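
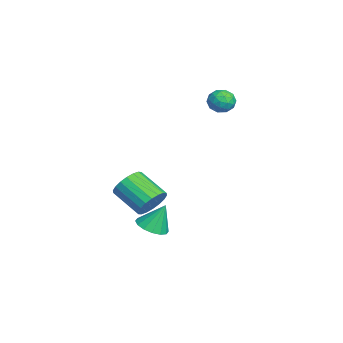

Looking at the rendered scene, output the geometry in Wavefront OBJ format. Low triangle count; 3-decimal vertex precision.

v -3.018 3.67 2.59
v -2.43 3.808 3.221
v -3.49 2.532 3.279
v -2.902 2.67 3.91
v -3.571 3.221 3.809
v -3.28 3.924 3.383
v -2.64 2.416 3.117
v -2.349 3.119 2.691
v -2.197 3.033 3.546
v -2.772 3.53 3.974
v -3.148 2.81 2.526
v -3.723 3.307 2.954
v -2.682 3.839 2.845
v -3.238 2.501 3.655
v -3.631 2.825 3.596
v -3.285 2.906 3.966
v -3.182 3.908 2.941
v -2.836 3.988 3.311
v -3.507 3.643 3.657
v -3.084 2.352 3.189
v -2.738 2.432 3.559
v -2.635 3.434 2.534
v -2.289 3.515 2.904
v -2.413 2.697 2.843
v -2.2 3.464 3.407
v -2.477 2.795 3.812
v -2.324 2.646 3.346
v -2.152 3.059 3.095
v -2.538 3.757 3.658
v -2.816 3.088 4.063
v -3.209 3.411 4.004
v -3.037 3.825 3.754
v -2.401 3.301 3.849
v -3.104 3.252 2.437
v -3.382 2.583 2.842
v -2.883 2.515 2.746
v -2.711 2.929 2.496
v -3.443 3.545 2.688
v -3.72 2.876 3.093
v -3.768 3.281 3.405
v -3.596 3.694 3.154
v -3.519 3.039 2.651
v 2.613 -0.892 -1.887
v 3.055 -0.599 -1.004
v 1.85 -1.896 0.03
v 1.407 -2.188 -0.853
v 2.705 -0.306 -1.044
v 1.5 -1.603 -0.011
v 2.337 -0.129 -1.252
v 1.131 -1.426 -0.218
v 2.023 -0.103 -1.585
v 0.817 -1.4 -0.552
v 1.826 -0.233 -1.978
v 0.621 -1.53 -0.945
v 1.785 -0.494 -2.353
v 0.58 -1.79 -1.32
v 1.908 -0.833 -2.635
v 0.702 -2.13 -1.602
v 2.17 -1.184 -2.77
v 0.965 -2.481 -1.736
v 2.52 -1.477 -2.729
v 1.315 -2.774 -1.696
v 2.889 -1.654 -2.522
v 1.683 -2.951 -1.488
v 3.203 -1.68 -2.188
v 1.997 -2.977 -1.155
v 3.399 -1.55 -1.795
v 2.194 -2.847 -0.762
v 3.44 -1.29 -1.42
v 2.235 -2.586 -0.387
v 3.318 -0.95 -1.138
v 2.112 -2.247 -0.105
v 0.68 -0.858 -4.646
v 1.148 -1.658 -4.27
v 0.68 -0.102 -3.034
v 1.527 -1.339 -4.42
v 1.679 -0.891 -4.631
v 1.563 -0.435 -4.845
v 1.211 -0.092 -5.006
v 0.716 0.046 -5.071
v 0.211 -0.059 -5.021
v -0.168 -0.378 -4.871
v -0.32 -0.826 -4.66
v -0.204 -1.282 -4.446
v 0.149 -1.625 -4.285
v 0.643 -1.763 -4.22
f 1 38 17
f 38 12 41
f 17 41 6
f 38 41 17
f 1 17 13
f 17 6 18
f 13 18 2
f 17 18 13
f 1 13 22
f 13 2 23
f 22 23 8
f 13 23 22
f 1 22 34
f 22 8 37
f 34 37 11
f 22 37 34
f 1 34 38
f 34 11 42
f 38 42 12
f 34 42 38
f 2 18 29
f 18 6 32
f 29 32 10
f 18 32 29
f 6 41 19
f 41 12 40
f 19 40 5
f 41 40 19
f 12 42 39
f 42 11 35
f 39 35 3
f 42 35 39
f 11 37 36
f 37 8 24
f 36 24 7
f 37 24 36
f 8 23 28
f 23 2 25
f 28 25 9
f 23 25 28
f 4 30 16
f 30 10 31
f 16 31 5
f 30 31 16
f 4 16 14
f 16 5 15
f 14 15 3
f 16 15 14
f 4 14 21
f 14 3 20
f 21 20 7
f 14 20 21
f 4 21 26
f 21 7 27
f 26 27 9
f 21 27 26
f 4 26 30
f 26 9 33
f 30 33 10
f 26 33 30
f 5 31 19
f 31 10 32
f 19 32 6
f 31 32 19
f 3 15 39
f 15 5 40
f 39 40 12
f 15 40 39
f 7 20 36
f 20 3 35
f 36 35 11
f 20 35 36
f 9 27 28
f 27 7 24
f 28 24 8
f 27 24 28
f 10 33 29
f 33 9 25
f 29 25 2
f 33 25 29
f 44 43 47
f 44 47 45
f 45 47 48
f 45 48 46
f 47 43 49
f 47 49 48
f 48 49 50
f 48 50 46
f 49 43 51
f 49 51 50
f 50 51 52
f 50 52 46
f 51 43 53
f 51 53 52
f 52 53 54
f 52 54 46
f 53 43 55
f 53 55 54
f 54 55 56
f 54 56 46
f 55 43 57
f 55 57 56
f 56 57 58
f 56 58 46
f 57 43 59
f 57 59 58
f 58 59 60
f 58 60 46
f 59 43 61
f 59 61 60
f 60 61 62
f 60 62 46
f 61 43 63
f 61 63 62
f 62 63 64
f 62 64 46
f 63 43 65
f 63 65 64
f 64 65 66
f 64 66 46
f 65 43 67
f 65 67 66
f 66 67 68
f 66 68 46
f 67 43 69
f 67 69 68
f 68 69 70
f 68 70 46
f 69 43 71
f 69 71 70
f 70 71 72
f 70 72 46
f 71 43 44
f 71 44 72
f 72 44 45
f 72 45 46
f 74 73 76
f 74 76 75
f 76 73 77
f 76 77 75
f 77 73 78
f 77 78 75
f 78 73 79
f 78 79 75
f 79 73 80
f 79 80 75
f 80 73 81
f 80 81 75
f 81 73 82
f 81 82 75
f 82 73 83
f 82 83 75
f 83 73 84
f 83 84 75
f 84 73 85
f 84 85 75
f 85 73 86
f 85 86 75
f 86 73 74
f 86 74 75



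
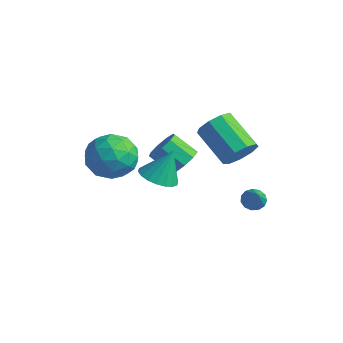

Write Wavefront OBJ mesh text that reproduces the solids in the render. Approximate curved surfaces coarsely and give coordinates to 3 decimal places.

v -2.1 -0.11 -2.478
v -1.486 -0.784 -2.294
v -1.84 0.53 -1.002
v -1.251 -0.488 -2.464
v -1.184 -0.118 -2.636
v -1.299 0.254 -2.777
v -1.572 0.553 -2.859
v -1.95 0.722 -2.866
v -2.358 0.725 -2.795
v -2.715 0.563 -2.662
v -2.95 0.268 -2.492
v -3.017 -0.103 -2.32
v -2.902 -0.474 -2.179
v -2.628 -0.774 -2.097
v -2.25 -0.942 -2.09
v -1.842 -0.946 -2.161
v -0.09 2.83 -1.418
v 0.381 2.733 -0.646
v -1.359 2.853 0.431
v -1.83 2.95 -0.342
v 0.333 3.336 -0.791
v -1.408 3.456 0.285
v 0.087 3.703 -1.23
v -1.654 3.823 -0.154
v -0.242 3.661 -1.757
v -1.982 3.781 -0.681
v -0.499 3.23 -2.125
v -2.24 3.35 -1.049
v -0.565 2.612 -2.163
v -2.306 2.732 -1.087
v -0.409 2.096 -1.852
v -2.149 2.216 -0.775
v -0.103 1.924 -1.338
v -1.843 2.044 -0.262
v 0.209 2.175 -0.862
v -1.531 2.295 0.215
v 1.047 2.503 -3.577
v 1.523 2.683 -3.833
v 1.833 1.917 -2.523
v 1.433 2.919 -3.634
v 1.219 3.022 -3.417
v 0.951 2.961 -3.251
v 0.714 2.754 -3.189
v 0.582 2.468 -3.25
v 0.597 2.193 -3.414
v 0.756 2.016 -3.631
v 1.006 1.994 -3.83
v 1.27 2.133 -3.949
v 1.463 2.39 -3.95
v -3.341 -1.371 0.125
v -2.692 -1.002 -0.852
v -2.828 -3.258 -0.248
v -2.179 -2.889 -1.225
v -1.796 -2.608 -0.09
v -2.113 -1.442 0.14
v -3.407 -2.818 -1.24
v -3.724 -1.652 -1.01
v -2.732 -1.896 -1.696
v -1.737 -1.766 -0.985
v -3.783 -2.494 -0.115
v -2.788 -2.364 0.596
v -3.061 -1.021 -0.331
v -2.459 -3.239 -0.769
v -2.234 -3.074 -0.102
v -1.852 -2.857 -0.676
v -2.721 -1.279 0.252
v -2.34 -1.062 -0.322
v -1.813 -2.006 0.126
v -3.18 -3.198 -0.778
v -2.799 -2.981 -1.352
v -3.668 -1.403 -0.424
v -3.286 -1.186 -0.998
v -3.707 -2.254 -1.226
v -2.703 -1.33 -1.401
v -2.402 -2.439 -1.62
v -3.124 -2.397 -1.629
v -3.31 -1.712 -1.494
v -2.118 -1.253 -0.984
v -1.817 -2.362 -1.202
v -1.592 -2.197 -0.535
v -1.778 -1.511 -0.4
v -2.142 -1.779 -1.479
v -3.703 -1.898 0.102
v -3.402 -3.007 -0.116
v -3.742 -2.749 -0.7
v -3.928 -2.063 -0.565
v -3.118 -1.821 0.52
v -2.817 -2.93 0.301
v -2.21 -2.548 0.394
v -2.396 -1.863 0.529
v -3.378 -2.481 0.379
v -3.089 2.374 -3.231
v -2.526 1.849 -2.92
v -3.469 1.361 -2.038
v -4.031 1.886 -2.349
v -2.513 2.339 -2.634
v -3.456 1.851 -1.753
v -2.769 2.846 -2.627
v -3.712 2.358 -1.746
v -3.175 3.132 -2.903
v -4.118 2.644 -2.022
v -3.54 3.063 -3.332
v -4.483 2.575 -2.451
v -3.694 2.672 -3.714
v -4.637 2.184 -2.832
v -3.565 2.142 -3.869
v -4.508 1.653 -2.988
v -3.213 1.72 -3.726
v -4.156 1.232 -2.845
v -2.802 1.604 -3.351
v -3.745 1.116 -2.47
f 2 1 4
f 2 4 3
f 4 1 5
f 4 5 3
f 5 1 6
f 5 6 3
f 6 1 7
f 6 7 3
f 7 1 8
f 7 8 3
f 8 1 9
f 8 9 3
f 9 1 10
f 9 10 3
f 10 1 11
f 10 11 3
f 11 1 12
f 11 12 3
f 12 1 13
f 12 13 3
f 13 1 14
f 13 14 3
f 14 1 15
f 14 15 3
f 15 1 16
f 15 16 3
f 16 1 2
f 16 2 3
f 18 17 21
f 18 21 19
f 19 21 22
f 19 22 20
f 21 17 23
f 21 23 22
f 22 23 24
f 22 24 20
f 23 17 25
f 23 25 24
f 24 25 26
f 24 26 20
f 25 17 27
f 25 27 26
f 26 27 28
f 26 28 20
f 27 17 29
f 27 29 28
f 28 29 30
f 28 30 20
f 29 17 31
f 29 31 30
f 30 31 32
f 30 32 20
f 31 17 33
f 31 33 32
f 32 33 34
f 32 34 20
f 33 17 35
f 33 35 34
f 34 35 36
f 34 36 20
f 35 17 18
f 35 18 36
f 36 18 19
f 36 19 20
f 38 37 40
f 38 40 39
f 40 37 41
f 40 41 39
f 41 37 42
f 41 42 39
f 42 37 43
f 42 43 39
f 43 37 44
f 43 44 39
f 44 37 45
f 44 45 39
f 45 37 46
f 45 46 39
f 46 37 47
f 46 47 39
f 47 37 48
f 47 48 39
f 48 37 49
f 48 49 39
f 49 37 38
f 49 38 39
f 50 87 66
f 87 61 90
f 66 90 55
f 87 90 66
f 50 66 62
f 66 55 67
f 62 67 51
f 66 67 62
f 50 62 71
f 62 51 72
f 71 72 57
f 62 72 71
f 50 71 83
f 71 57 86
f 83 86 60
f 71 86 83
f 50 83 87
f 83 60 91
f 87 91 61
f 83 91 87
f 51 67 78
f 67 55 81
f 78 81 59
f 67 81 78
f 55 90 68
f 90 61 89
f 68 89 54
f 90 89 68
f 61 91 88
f 91 60 84
f 88 84 52
f 91 84 88
f 60 86 85
f 86 57 73
f 85 73 56
f 86 73 85
f 57 72 77
f 72 51 74
f 77 74 58
f 72 74 77
f 53 79 65
f 79 59 80
f 65 80 54
f 79 80 65
f 53 65 63
f 65 54 64
f 63 64 52
f 65 64 63
f 53 63 70
f 63 52 69
f 70 69 56
f 63 69 70
f 53 70 75
f 70 56 76
f 75 76 58
f 70 76 75
f 53 75 79
f 75 58 82
f 79 82 59
f 75 82 79
f 54 80 68
f 80 59 81
f 68 81 55
f 80 81 68
f 52 64 88
f 64 54 89
f 88 89 61
f 64 89 88
f 56 69 85
f 69 52 84
f 85 84 60
f 69 84 85
f 58 76 77
f 76 56 73
f 77 73 57
f 76 73 77
f 59 82 78
f 82 58 74
f 78 74 51
f 82 74 78
f 93 92 96
f 93 96 94
f 94 96 97
f 94 97 95
f 96 92 98
f 96 98 97
f 97 98 99
f 97 99 95
f 98 92 100
f 98 100 99
f 99 100 101
f 99 101 95
f 100 92 102
f 100 102 101
f 101 102 103
f 101 103 95
f 102 92 104
f 102 104 103
f 103 104 105
f 103 105 95
f 104 92 106
f 104 106 105
f 105 106 107
f 105 107 95
f 106 92 108
f 106 108 107
f 107 108 109
f 107 109 95
f 108 92 110
f 108 110 109
f 109 110 111
f 109 111 95
f 110 92 93
f 110 93 111
f 111 93 94
f 111 94 95



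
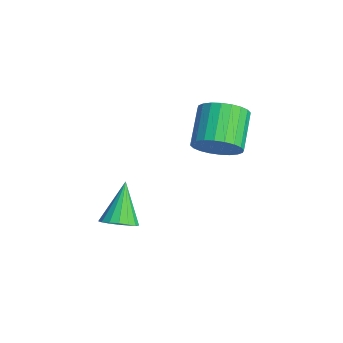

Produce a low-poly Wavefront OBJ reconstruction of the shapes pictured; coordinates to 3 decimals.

v 1.144 0.952 -1.22
v 1.601 1.003 -0.706
v 0.713 1.478 0.035
v 0.256 1.428 -0.48
v 1.629 1.243 -0.825
v 0.741 1.718 -0.084
v 1.584 1.438 -1.005
v 0.696 1.913 -0.264
v 1.472 1.56 -1.217
v 0.584 2.035 -0.476
v 1.309 1.589 -1.43
v 0.422 2.064 -0.689
v 1.122 1.521 -1.611
v 0.234 1.996 -0.87
v 0.938 1.366 -1.733
v 0.05 1.841 -0.992
v 0.785 1.149 -1.776
v -0.102 1.624 -1.035
v 0.687 0.902 -1.735
v -0.201 1.377 -0.994
v 0.659 0.662 -1.616
v -0.229 1.137 -0.875
v 0.704 0.467 -1.436
v -0.184 0.942 -0.695
v 0.816 0.345 -1.224
v -0.072 0.82 -0.483
v 0.978 0.316 -1.011
v 0.091 0.791 -0.27
v 1.166 0.384 -0.83
v 0.278 0.859 -0.089
v 1.35 0.539 -0.708
v 0.462 1.014 0.033
v 1.502 0.756 -0.665
v 0.615 1.231 0.076
v 0.732 -1.549 -3.914
v 1.16 -1.659 -3.623
v 0.088 -1.171 -2.826
v 1.193 -1.416 -3.688
v 1.119 -1.203 -3.805
v 0.957 -1.07 -3.947
v 0.743 -1.046 -4.082
v 0.527 -1.137 -4.178
v 0.358 -1.322 -4.214
v 0.274 -1.56 -4.181
v 0.296 -1.794 -4.087
v 0.417 -1.973 -3.954
v 0.61 -2.054 -3.811
v 0.832 -2.019 -3.692
v 1.03 -1.877 -3.624
f 2 1 5
f 2 5 3
f 3 5 6
f 3 6 4
f 5 1 7
f 5 7 6
f 6 7 8
f 6 8 4
f 7 1 9
f 7 9 8
f 8 9 10
f 8 10 4
f 9 1 11
f 9 11 10
f 10 11 12
f 10 12 4
f 11 1 13
f 11 13 12
f 12 13 14
f 12 14 4
f 13 1 15
f 13 15 14
f 14 15 16
f 14 16 4
f 15 1 17
f 15 17 16
f 16 17 18
f 16 18 4
f 17 1 19
f 17 19 18
f 18 19 20
f 18 20 4
f 19 1 21
f 19 21 20
f 20 21 22
f 20 22 4
f 21 1 23
f 21 23 22
f 22 23 24
f 22 24 4
f 23 1 25
f 23 25 24
f 24 25 26
f 24 26 4
f 25 1 27
f 25 27 26
f 26 27 28
f 26 28 4
f 27 1 29
f 27 29 28
f 28 29 30
f 28 30 4
f 29 1 31
f 29 31 30
f 30 31 32
f 30 32 4
f 31 1 33
f 31 33 32
f 32 33 34
f 32 34 4
f 33 1 2
f 33 2 34
f 34 2 3
f 34 3 4
f 36 35 38
f 36 38 37
f 38 35 39
f 38 39 37
f 39 35 40
f 39 40 37
f 40 35 41
f 40 41 37
f 41 35 42
f 41 42 37
f 42 35 43
f 42 43 37
f 43 35 44
f 43 44 37
f 44 35 45
f 44 45 37
f 45 35 46
f 45 46 37
f 46 35 47
f 46 47 37
f 47 35 48
f 47 48 37
f 48 35 49
f 48 49 37
f 49 35 36
f 49 36 37



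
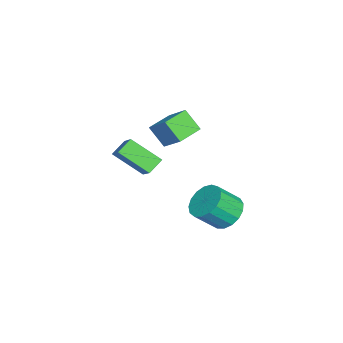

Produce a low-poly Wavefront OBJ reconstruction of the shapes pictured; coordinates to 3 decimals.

v -0.43 0.636 -2.52
v 0.26 0.27 -3.176
v 0.78 -0.722 -2.076
v 0.09 -0.356 -1.42
v 0.493 0.638 -2.955
v 1.013 -0.355 -1.855
v 0.514 1.005 -2.634
v 1.034 0.012 -1.534
v 0.32 1.287 -2.286
v 0.839 0.295 -1.187
v -0.047 1.421 -1.993
v 0.473 0.428 -0.893
v -0.501 1.375 -1.82
v 0.019 0.382 -0.72
v -0.939 1.159 -1.807
v -0.419 0.167 -0.708
v -1.26 0.824 -1.958
v -0.74 -0.168 -0.858
v -1.391 0.446 -2.237
v -0.872 -0.547 -1.138
v -1.302 0.111 -2.582
v -0.782 -0.881 -1.482
v -1.013 -0.103 -2.912
v -0.493 -1.096 -1.812
v -0.591 -0.148 -3.152
v -0.071 -1.141 -2.052
v -0.131 -0.013 -3.247
v 0.389 -1.006 -2.148
v 0.483 -2.189 2.403
v 0.141 -2.946 3.377
v -0.633 -1.452 2.583
v -0.975 -2.209 3.557
v 1.215 -1.311 3.343
v 0.873 -2.068 4.317
v 0.099 -0.574 3.523
v -0.243 -1.331 4.497
v -0.601 -3.393 -0.431
v -0.818 -4.905 0.666
v -1.261 -2.924 0.084
v -1.478 -4.436 1.181
v 0.518 -2.864 0.519
v 0.301 -4.376 1.616
v -0.142 -2.395 1.034
v -0.359 -3.907 2.131
f 2 1 5
f 2 5 3
f 3 5 6
f 3 6 4
f 5 1 7
f 5 7 6
f 6 7 8
f 6 8 4
f 7 1 9
f 7 9 8
f 8 9 10
f 8 10 4
f 9 1 11
f 9 11 10
f 10 11 12
f 10 12 4
f 11 1 13
f 11 13 12
f 12 13 14
f 12 14 4
f 13 1 15
f 13 15 14
f 14 15 16
f 14 16 4
f 15 1 17
f 15 17 16
f 16 17 18
f 16 18 4
f 17 1 19
f 17 19 18
f 18 19 20
f 18 20 4
f 19 1 21
f 19 21 20
f 20 21 22
f 20 22 4
f 21 1 23
f 21 23 22
f 22 23 24
f 22 24 4
f 23 1 25
f 23 25 24
f 24 25 26
f 24 26 4
f 25 1 27
f 25 27 26
f 26 27 28
f 26 28 4
f 27 1 2
f 27 2 28
f 28 2 3
f 28 3 4
f 30 32 29
f 33 30 29
f 29 32 31
f 31 33 29
f 30 36 32
f 34 30 33
f 34 36 30
f 32 36 31
f 35 33 31
f 31 36 35
f 35 34 33
f 36 34 35
f 38 40 37
f 41 38 37
f 37 40 39
f 39 41 37
f 38 44 40
f 42 38 41
f 42 44 38
f 40 44 39
f 43 41 39
f 39 44 43
f 43 42 41
f 44 42 43



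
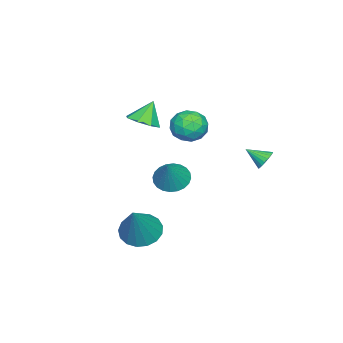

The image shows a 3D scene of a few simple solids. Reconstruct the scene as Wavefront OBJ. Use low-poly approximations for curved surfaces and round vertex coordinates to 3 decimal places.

v -0.776 -0.311 -2.659
v -0.156 -0.12 -3.159
v 0.176 -0.109 -1.401
v -0.285 0.168 -3.108
v -0.489 0.383 -2.987
v -0.737 0.493 -2.817
v -0.991 0.479 -2.623
v -1.212 0.346 -2.434
v -1.367 0.113 -2.279
v -1.432 -0.185 -2.182
v -1.397 -0.502 -2.158
v -1.267 -0.79 -2.21
v -1.063 -1.005 -2.33
v -0.815 -1.115 -2.5
v -0.561 -1.102 -2.694
v -0.34 -0.968 -2.883
v -0.185 -0.735 -3.038
v -0.121 -0.437 -3.135
v 0.943 1.452 1.284
v 1.596 1.975 1.374
v 1.304 0.805 2.426
v 1.957 1.328 2.516
v 1.172 1.614 2.616
v 0.949 2.014 1.911
v 1.951 0.766 1.889
v 1.728 1.166 1.184
v 2.219 1.551 1.748
v 1.738 2.075 2.197
v 1.162 0.705 1.603
v 0.681 1.229 2.052
v 1.238 1.77 1.229
v 1.662 1.01 2.571
v 1.201 1.178 2.63
v 1.585 1.485 2.683
v 0.858 1.793 1.544
v 1.241 2.1 1.597
v 0.992 1.888 2.327
v 1.659 0.68 2.203
v 2.042 0.987 2.256
v 1.315 1.295 1.117
v 1.699 1.602 1.17
v 1.908 0.892 1.473
v 1.988 1.828 1.502
v 2.2 1.448 2.173
v 2.196 1.118 1.805
v 2.065 1.353 1.39
v 1.705 2.136 1.766
v 1.917 1.756 2.437
v 1.456 1.924 2.496
v 1.325 2.159 2.081
v 2.071 1.887 1.985
v 0.983 1.024 1.363
v 1.195 0.644 2.034
v 1.575 0.621 1.719
v 1.444 0.856 1.304
v 0.7 1.332 1.627
v 0.912 0.952 2.298
v 0.835 1.427 2.41
v 0.704 1.662 1.995
v 0.829 0.893 1.815
v -0.928 -1.685 0.355
v -0.434 -2.196 0.724
v -1.452 -1.435 1.405
v -0.208 -1.627 0.701
v -0.404 -1.092 0.475
v -0.907 -0.905 0.179
v -1.421 -1.175 -0.014
v -1.647 -1.744 0.01
v -1.451 -2.278 0.235
v -0.949 -2.465 0.531
v -1.369 3.658 -1.044
v -1.204 3.407 -1.481
v -1.271 2.802 -0.516
v -1.014 3.481 -1.396
v -0.886 3.585 -1.25
v -0.841 3.702 -1.069
v -0.888 3.812 -0.883
v -1.017 3.894 -0.725
v -1.208 3.936 -0.623
v -1.426 3.93 -0.593
v -1.634 3.876 -0.641
v -1.797 3.785 -0.758
v -1.885 3.672 -0.925
v -1.884 3.556 -1.113
v -1.794 3.458 -1.289
v -1.631 3.395 -1.422
v -1.422 3.377 -1.49
v 3.111 -0.02 -3.604
v 3.672 -0.68 -3.915
v 4.349 0.2 -1.836
v 3.843 -0.31 -4.081
v 3.847 0.127 -4.137
v 3.682 0.53 -4.072
v 3.386 0.807 -3.9
v 3.028 0.895 -3.66
v 2.688 0.773 -3.407
v 2.446 0.47 -3.199
v 2.355 0.054 -3.085
v 2.438 -0.378 -3.089
v 2.676 -0.729 -3.212
v 3.012 -0.916 -3.424
v 3.372 -0.899 -3.678
f 2 1 4
f 2 4 3
f 4 1 5
f 4 5 3
f 5 1 6
f 5 6 3
f 6 1 7
f 6 7 3
f 7 1 8
f 7 8 3
f 8 1 9
f 8 9 3
f 9 1 10
f 9 10 3
f 10 1 11
f 10 11 3
f 11 1 12
f 11 12 3
f 12 1 13
f 12 13 3
f 13 1 14
f 13 14 3
f 14 1 15
f 14 15 3
f 15 1 16
f 15 16 3
f 16 1 17
f 16 17 3
f 17 1 18
f 17 18 3
f 18 1 2
f 18 2 3
f 19 56 35
f 56 30 59
f 35 59 24
f 56 59 35
f 19 35 31
f 35 24 36
f 31 36 20
f 35 36 31
f 19 31 40
f 31 20 41
f 40 41 26
f 31 41 40
f 19 40 52
f 40 26 55
f 52 55 29
f 40 55 52
f 19 52 56
f 52 29 60
f 56 60 30
f 52 60 56
f 20 36 47
f 36 24 50
f 47 50 28
f 36 50 47
f 24 59 37
f 59 30 58
f 37 58 23
f 59 58 37
f 30 60 57
f 60 29 53
f 57 53 21
f 60 53 57
f 29 55 54
f 55 26 42
f 54 42 25
f 55 42 54
f 26 41 46
f 41 20 43
f 46 43 27
f 41 43 46
f 22 48 34
f 48 28 49
f 34 49 23
f 48 49 34
f 22 34 32
f 34 23 33
f 32 33 21
f 34 33 32
f 22 32 39
f 32 21 38
f 39 38 25
f 32 38 39
f 22 39 44
f 39 25 45
f 44 45 27
f 39 45 44
f 22 44 48
f 44 27 51
f 48 51 28
f 44 51 48
f 23 49 37
f 49 28 50
f 37 50 24
f 49 50 37
f 21 33 57
f 33 23 58
f 57 58 30
f 33 58 57
f 25 38 54
f 38 21 53
f 54 53 29
f 38 53 54
f 27 45 46
f 45 25 42
f 46 42 26
f 45 42 46
f 28 51 47
f 51 27 43
f 47 43 20
f 51 43 47
f 62 61 64
f 62 64 63
f 64 61 65
f 64 65 63
f 65 61 66
f 65 66 63
f 66 61 67
f 66 67 63
f 67 61 68
f 67 68 63
f 68 61 69
f 68 69 63
f 69 61 70
f 69 70 63
f 70 61 62
f 70 62 63
f 72 71 74
f 72 74 73
f 74 71 75
f 74 75 73
f 75 71 76
f 75 76 73
f 76 71 77
f 76 77 73
f 77 71 78
f 77 78 73
f 78 71 79
f 78 79 73
f 79 71 80
f 79 80 73
f 80 71 81
f 80 81 73
f 81 71 82
f 81 82 73
f 82 71 83
f 82 83 73
f 83 71 84
f 83 84 73
f 84 71 85
f 84 85 73
f 85 71 86
f 85 86 73
f 86 71 87
f 86 87 73
f 87 71 72
f 87 72 73
f 89 88 91
f 89 91 90
f 91 88 92
f 91 92 90
f 92 88 93
f 92 93 90
f 93 88 94
f 93 94 90
f 94 88 95
f 94 95 90
f 95 88 96
f 95 96 90
f 96 88 97
f 96 97 90
f 97 88 98
f 97 98 90
f 98 88 99
f 98 99 90
f 99 88 100
f 99 100 90
f 100 88 101
f 100 101 90
f 101 88 102
f 101 102 90
f 102 88 89
f 102 89 90



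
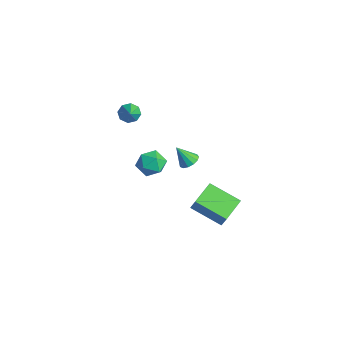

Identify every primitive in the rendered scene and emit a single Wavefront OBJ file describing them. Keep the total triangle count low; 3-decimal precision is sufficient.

v 1.565 -2.958 2.036
v 2.397 -2.89 2.435
v 1.643 -4.45 2.125
v 2.475 -4.382 2.524
v 1.719 -4.108 2.981
v 1.671 -3.186 2.926
v 2.369 -4.154 1.634
v 2.321 -3.232 1.579
v 2.894 -3.63 2.186
v 2.492 -3.601 3.019
v 1.548 -3.739 1.541
v 1.146 -3.71 2.374
v -3.611 -2.045 1.883
v -3.147 -1.821 1.44
v -2.589 -2.515 2.717
v -3.272 -1.462 1.796
v -3.596 -1.445 2.203
v -3.929 -1.78 2.423
v -4.075 -2.27 2.326
v -3.95 -2.628 1.971
v -3.626 -2.646 1.564
v -3.293 -2.311 1.344
v -2.344 1.166 -2.832
v -1.788 0.792 -2.812
v -2.796 0.554 -1.668
v -1.712 1.107 -2.617
v -1.837 1.44 -2.491
v -2.123 1.686 -2.473
v -2.479 1.767 -2.568
v -2.792 1.657 -2.748
v -2.963 1.391 -2.954
v -2.938 1.053 -3.122
v -2.724 0.751 -3.197
v -2.389 0.581 -3.156
v -2.04 0.596 -3.013
v 3.317 -1.954 -1.33
v 3.782 -1.917 -0.446
v 2.5 -0.569 -0.961
v 2.965 -0.531 -0.076
v 4.815 -0.849 -2.164
v 5.28 -0.811 -1.279
v 3.998 0.537 -1.794
v 4.463 0.574 -0.91
f 1 12 6
f 1 6 2
f 1 2 8
f 1 8 11
f 1 11 12
f 2 6 10
f 6 12 5
f 12 11 3
f 11 8 7
f 8 2 9
f 4 10 5
f 4 5 3
f 4 3 7
f 4 7 9
f 4 9 10
f 5 10 6
f 3 5 12
f 7 3 11
f 9 7 8
f 10 9 2
f 14 13 16
f 14 16 15
f 16 13 17
f 16 17 15
f 17 13 18
f 17 18 15
f 18 13 19
f 18 19 15
f 19 13 20
f 19 20 15
f 20 13 21
f 20 21 15
f 21 13 22
f 21 22 15
f 22 13 14
f 22 14 15
f 24 23 26
f 24 26 25
f 26 23 27
f 26 27 25
f 27 23 28
f 27 28 25
f 28 23 29
f 28 29 25
f 29 23 30
f 29 30 25
f 30 23 31
f 30 31 25
f 31 23 32
f 31 32 25
f 32 23 33
f 32 33 25
f 33 23 34
f 33 34 25
f 34 23 35
f 34 35 25
f 35 23 24
f 35 24 25
f 37 39 36
f 40 37 36
f 36 39 38
f 38 40 36
f 37 43 39
f 41 37 40
f 41 43 37
f 39 43 38
f 42 40 38
f 38 43 42
f 42 41 40
f 43 41 42



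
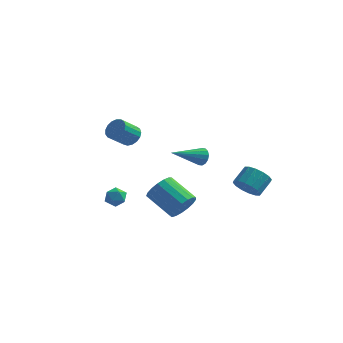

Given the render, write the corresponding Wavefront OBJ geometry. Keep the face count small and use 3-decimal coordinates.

v 1.548 -3.391 -1.822
v 2.095 -2.938 -1.27
v 0.62 -2.256 -0.366
v 0.072 -2.709 -0.918
v 2.024 -2.663 -1.594
v 0.549 -1.98 -0.69
v 1.844 -2.555 -1.97
v 0.369 -1.872 -1.066
v 1.596 -2.638 -2.312
v 0.121 -1.955 -1.408
v 1.337 -2.894 -2.542
v -0.138 -2.211 -1.638
v 1.126 -3.264 -2.607
v -0.349 -2.581 -1.703
v 1.011 -3.663 -2.492
v -0.464 -2.98 -1.588
v 1.02 -4 -2.224
v -0.455 -3.317 -1.32
v 1.149 -4.197 -1.863
v -0.326 -3.515 -0.959
v 1.37 -4.21 -1.494
v -0.105 -3.528 -0.59
v 1.631 -4.036 -1.199
v 0.156 -3.353 -0.295
v 1.873 -3.713 -1.047
v 0.398 -3.031 -0.143
v 2.041 -3.317 -1.073
v 0.566 -2.635 -0.169
v -2.963 2.465 -0.091
v -2.358 2.379 0.29
v -3.012 1.588 1.151
v -3.617 1.675 0.771
v -2.505 2.656 0.432
v -3.16 1.865 1.293
v -2.758 2.889 0.454
v -3.413 2.099 1.315
v -3.057 3.026 0.352
v -3.712 2.235 1.213
v -3.335 3.033 0.148
v -3.99 2.243 1.009
v -3.528 2.911 -0.111
v -4.182 2.121 0.75
v -3.59 2.687 -0.365
v -4.245 1.896 0.497
v -3.51 2.412 -0.556
v -4.164 1.621 0.305
v -3.303 2.149 -0.64
v -3.958 1.358 0.221
v -3.019 1.959 -0.599
v -3.674 1.168 0.262
v -2.722 1.884 -0.441
v -3.377 1.094 0.42
v -2.48 1.943 -0.203
v -3.135 1.152 0.658
v -2.348 2.122 0.061
v -3.003 1.331 0.922
v -2.57 -1.773 -1.825
v -1.965 -1.816 -2.117
v -2.975 -2.464 -2.563
v -2.37 -2.507 -2.855
v -2.469 -2.773 -2.245
v -2.218 -2.346 -1.789
v -2.722 -1.934 -2.891
v -2.471 -1.507 -2.435
v -2.059 -1.916 -2.776
v -1.903 -2.434 -2.376
v -3.037 -1.846 -2.304
v -2.881 -2.364 -1.904
v 2.448 -3.091 1.859
v 2.757 -3.128 2.336
v 1.152 -4.329 2.601
v 2.57 -2.905 2.383
v 2.351 -2.731 2.29
v 2.157 -2.654 2.082
v 2.041 -2.693 1.813
v 2.034 -2.839 1.557
v 2.138 -3.053 1.382
v 2.325 -3.276 1.334
v 2.544 -3.45 1.427
v 2.738 -3.528 1.636
v 2.854 -3.488 1.904
v 2.861 -3.342 2.161
v 3.432 3.062 -3.619
v 4.158 2.581 -3.434
v 4.574 3.477 -2.736
v 3.848 3.958 -2.921
v 4.268 2.823 -3.811
v 4.684 3.719 -3.113
v 4.154 3.129 -4.136
v 4.57 4.026 -3.438
v 3.846 3.417 -4.322
v 4.262 4.313 -3.624
v 3.428 3.61 -4.32
v 3.844 4.506 -3.622
v 3.01 3.656 -4.131
v 3.427 4.552 -3.432
v 2.706 3.543 -3.804
v 3.122 4.439 -3.106
v 2.596 3.301 -3.427
v 3.012 4.197 -2.729
v 2.71 2.994 -3.102
v 3.126 3.891 -2.404
v 3.018 2.707 -2.916
v 3.434 3.603 -2.218
v 3.436 2.514 -2.918
v 3.852 3.41 -2.22
v 3.853 2.468 -3.108
v 4.27 3.364 -2.409
f 2 1 5
f 2 5 3
f 3 5 6
f 3 6 4
f 5 1 7
f 5 7 6
f 6 7 8
f 6 8 4
f 7 1 9
f 7 9 8
f 8 9 10
f 8 10 4
f 9 1 11
f 9 11 10
f 10 11 12
f 10 12 4
f 11 1 13
f 11 13 12
f 12 13 14
f 12 14 4
f 13 1 15
f 13 15 14
f 14 15 16
f 14 16 4
f 15 1 17
f 15 17 16
f 16 17 18
f 16 18 4
f 17 1 19
f 17 19 18
f 18 19 20
f 18 20 4
f 19 1 21
f 19 21 20
f 20 21 22
f 20 22 4
f 21 1 23
f 21 23 22
f 22 23 24
f 22 24 4
f 23 1 25
f 23 25 24
f 24 25 26
f 24 26 4
f 25 1 27
f 25 27 26
f 26 27 28
f 26 28 4
f 27 1 2
f 27 2 28
f 28 2 3
f 28 3 4
f 30 29 33
f 30 33 31
f 31 33 34
f 31 34 32
f 33 29 35
f 33 35 34
f 34 35 36
f 34 36 32
f 35 29 37
f 35 37 36
f 36 37 38
f 36 38 32
f 37 29 39
f 37 39 38
f 38 39 40
f 38 40 32
f 39 29 41
f 39 41 40
f 40 41 42
f 40 42 32
f 41 29 43
f 41 43 42
f 42 43 44
f 42 44 32
f 43 29 45
f 43 45 44
f 44 45 46
f 44 46 32
f 45 29 47
f 45 47 46
f 46 47 48
f 46 48 32
f 47 29 49
f 47 49 48
f 48 49 50
f 48 50 32
f 49 29 51
f 49 51 50
f 50 51 52
f 50 52 32
f 51 29 53
f 51 53 52
f 52 53 54
f 52 54 32
f 53 29 55
f 53 55 54
f 54 55 56
f 54 56 32
f 55 29 30
f 55 30 56
f 56 30 31
f 56 31 32
f 57 68 62
f 57 62 58
f 57 58 64
f 57 64 67
f 57 67 68
f 58 62 66
f 62 68 61
f 68 67 59
f 67 64 63
f 64 58 65
f 60 66 61
f 60 61 59
f 60 59 63
f 60 63 65
f 60 65 66
f 61 66 62
f 59 61 68
f 63 59 67
f 65 63 64
f 66 65 58
f 70 69 72
f 70 72 71
f 72 69 73
f 72 73 71
f 73 69 74
f 73 74 71
f 74 69 75
f 74 75 71
f 75 69 76
f 75 76 71
f 76 69 77
f 76 77 71
f 77 69 78
f 77 78 71
f 78 69 79
f 78 79 71
f 79 69 80
f 79 80 71
f 80 69 81
f 80 81 71
f 81 69 82
f 81 82 71
f 82 69 70
f 82 70 71
f 84 83 87
f 84 87 85
f 85 87 88
f 85 88 86
f 87 83 89
f 87 89 88
f 88 89 90
f 88 90 86
f 89 83 91
f 89 91 90
f 90 91 92
f 90 92 86
f 91 83 93
f 91 93 92
f 92 93 94
f 92 94 86
f 93 83 95
f 93 95 94
f 94 95 96
f 94 96 86
f 95 83 97
f 95 97 96
f 96 97 98
f 96 98 86
f 97 83 99
f 97 99 98
f 98 99 100
f 98 100 86
f 99 83 101
f 99 101 100
f 100 101 102
f 100 102 86
f 101 83 103
f 101 103 102
f 102 103 104
f 102 104 86
f 103 83 105
f 103 105 104
f 104 105 106
f 104 106 86
f 105 83 107
f 105 107 106
f 106 107 108
f 106 108 86
f 107 83 84
f 107 84 108
f 108 84 85
f 108 85 86



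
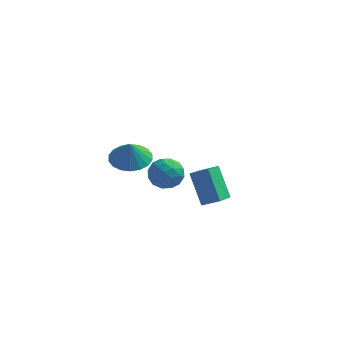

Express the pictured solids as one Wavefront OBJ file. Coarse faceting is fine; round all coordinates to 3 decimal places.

v 3.574 0.183 -2.631
v 2.893 0.992 -1.199
v 3.817 1.519 -3.27
v 3.136 2.328 -1.838
v 4.384 0.212 -2.262
v 3.703 1.021 -0.83
v 4.627 1.548 -2.901
v 3.946 2.357 -1.469
v 0.891 4.397 -2.746
v 1.799 4.325 -2.822
v 0.721 3.435 -3.858
v 1.629 3.363 -3.934
v 1.203 3.023 -3.199
v 1.308 3.618 -2.512
v 1.212 4.142 -4.168
v 1.317 4.737 -3.481
v 1.998 4.167 -3.701
v 1.992 3.475 -3.102
v 0.528 4.285 -3.578
v 0.522 3.593 -2.979
v 1.36 4.445 -2.686
v 1.16 3.315 -3.994
v 0.91 3.115 -3.562
v 1.444 3.072 -3.606
v 1.071 4.03 -2.504
v 1.605 3.987 -2.549
v 1.255 3.222 -2.77
v 0.915 3.773 -4.131
v 1.449 3.73 -4.176
v 1.076 4.688 -3.074
v 1.61 4.645 -3.118
v 1.265 4.538 -3.91
v 2.011 4.31 -3.248
v 1.911 3.744 -3.901
v 1.665 4.203 -4.039
v 1.727 4.552 -3.635
v 2.008 3.903 -2.896
v 1.908 3.338 -3.549
v 1.657 3.139 -3.117
v 1.719 3.488 -2.713
v 2.124 3.811 -3.412
v 0.612 4.422 -3.131
v 0.512 3.857 -3.784
v 0.801 4.272 -3.967
v 0.863 4.621 -3.563
v 0.609 4.016 -2.779
v 0.509 3.45 -3.432
v 0.793 3.208 -3.045
v 0.855 3.557 -2.641
v 0.396 3.949 -3.268
v 0.864 -1.719 1.372
v 1.439 -2.436 1.173
v 0.896 -1.981 2.408
v 1.705 -2.12 1.245
v 1.804 -1.726 1.342
v 1.717 -1.33 1.444
v 1.461 -1.011 1.533
v 1.087 -0.832 1.589
v 0.669 -0.829 1.603
v 0.29 -1.002 1.57
v 0.024 -1.317 1.499
v -0.075 -1.712 1.402
v 0.012 -2.108 1.299
v 0.268 -2.427 1.21
v 0.642 -2.606 1.154
v 1.06 -2.609 1.14
f 2 4 1
f 5 2 1
f 1 4 3
f 3 5 1
f 2 8 4
f 6 2 5
f 6 8 2
f 4 8 3
f 7 5 3
f 3 8 7
f 7 6 5
f 8 6 7
f 9 46 25
f 46 20 49
f 25 49 14
f 46 49 25
f 9 25 21
f 25 14 26
f 21 26 10
f 25 26 21
f 9 21 30
f 21 10 31
f 30 31 16
f 21 31 30
f 9 30 42
f 30 16 45
f 42 45 19
f 30 45 42
f 9 42 46
f 42 19 50
f 46 50 20
f 42 50 46
f 10 26 37
f 26 14 40
f 37 40 18
f 26 40 37
f 14 49 27
f 49 20 48
f 27 48 13
f 49 48 27
f 20 50 47
f 50 19 43
f 47 43 11
f 50 43 47
f 19 45 44
f 45 16 32
f 44 32 15
f 45 32 44
f 16 31 36
f 31 10 33
f 36 33 17
f 31 33 36
f 12 38 24
f 38 18 39
f 24 39 13
f 38 39 24
f 12 24 22
f 24 13 23
f 22 23 11
f 24 23 22
f 12 22 29
f 22 11 28
f 29 28 15
f 22 28 29
f 12 29 34
f 29 15 35
f 34 35 17
f 29 35 34
f 12 34 38
f 34 17 41
f 38 41 18
f 34 41 38
f 13 39 27
f 39 18 40
f 27 40 14
f 39 40 27
f 11 23 47
f 23 13 48
f 47 48 20
f 23 48 47
f 15 28 44
f 28 11 43
f 44 43 19
f 28 43 44
f 17 35 36
f 35 15 32
f 36 32 16
f 35 32 36
f 18 41 37
f 41 17 33
f 37 33 10
f 41 33 37
f 52 51 54
f 52 54 53
f 54 51 55
f 54 55 53
f 55 51 56
f 55 56 53
f 56 51 57
f 56 57 53
f 57 51 58
f 57 58 53
f 58 51 59
f 58 59 53
f 59 51 60
f 59 60 53
f 60 51 61
f 60 61 53
f 61 51 62
f 61 62 53
f 62 51 63
f 62 63 53
f 63 51 64
f 63 64 53
f 64 51 65
f 64 65 53
f 65 51 66
f 65 66 53
f 66 51 52
f 66 52 53



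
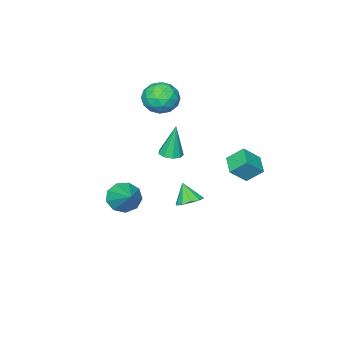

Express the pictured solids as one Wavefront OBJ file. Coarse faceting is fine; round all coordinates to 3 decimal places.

v 2.424 -2.586 -2.314
v 3.317 -3.003 -2.408
v 3.196 -1.174 -1.266
v 3.21 -2.568 -2.916
v 2.735 -2.142 -3.142
v 2.115 -1.923 -2.98
v 1.639 -2.015 -2.506
v 1.532 -2.374 -1.942
v 1.842 -2.832 -1.552
v 2.424 -3.176 -1.518
v 3.007 -3.243 -1.856
v -2.576 -3.751 3.338
v -1.746 -3.17 3.802
v -1.374 -4.75 2.438
v -0.544 -4.169 2.902
v -1.161 -4.854 3.527
v -1.904 -4.237 4.084
v -1.216 -3.683 2.156
v -1.959 -3.066 2.713
v -0.905 -3.128 3.071
v -0.872 -3.851 3.919
v -2.248 -4.069 2.321
v -2.215 -4.792 3.169
v -2.267 -3.373 3.649
v -0.853 -4.547 2.591
v -1.216 -4.95 2.959
v -0.728 -4.608 3.231
v -2.36 -4 3.815
v -1.872 -3.658 4.087
v -1.528 -4.648 3.926
v -1.248 -4.262 2.153
v -0.76 -3.92 2.425
v -2.392 -3.312 3.009
v -1.904 -2.97 3.281
v -1.592 -3.272 2.314
v -1.284 -3.007 3.492
v -0.578 -3.593 2.963
v -0.973 -3.308 2.525
v -1.409 -2.946 2.852
v -1.265 -3.432 3.99
v -0.558 -4.019 3.461
v -0.921 -4.421 3.829
v -1.358 -4.059 4.156
v -0.77 -3.407 3.561
v -2.562 -3.901 2.779
v -1.855 -4.488 2.25
v -1.762 -3.861 2.084
v -2.199 -3.499 2.411
v -2.542 -4.327 3.277
v -1.836 -4.913 2.748
v -1.711 -4.974 3.388
v -2.147 -4.612 3.715
v -2.35 -4.513 2.679
v -2.439 1.342 -0.297
v -1.519 1.011 0.62
v -2.978 2.056 0.503
v -2.059 1.725 1.419
v -1.741 2.275 -0.659
v -0.822 1.944 0.257
v -2.281 2.989 0.14
v -1.361 2.658 1.057
v -1.748 -1.908 -4.199
v -0.962 -2.13 -4.27
v -1.832 -2.572 -3.061
v -0.978 -1.692 -4.016
v -1.289 -1.336 -3.832
v -1.775 -1.199 -3.788
v -2.251 -1.333 -3.901
v -2.534 -1.686 -4.128
v -2.517 -2.124 -4.382
v -2.207 -2.48 -4.566
v -1.721 -2.617 -4.61
v -1.245 -2.483 -4.497
v 1.262 -0.245 1.595
v 1.899 -0.087 1.662
v 1.018 -0.115 3.585
v 1.652 0.287 1.608
v 1.223 0.412 1.547
v 0.812 0.23 1.508
v 0.611 -0.175 1.51
v 0.715 -0.612 1.551
v 1.075 -0.878 1.613
v 1.523 -0.847 1.666
v 1.848 -0.535 1.685
f 2 1 4
f 2 4 3
f 4 1 5
f 4 5 3
f 5 1 6
f 5 6 3
f 6 1 7
f 6 7 3
f 7 1 8
f 7 8 3
f 8 1 9
f 8 9 3
f 9 1 10
f 9 10 3
f 10 1 11
f 10 11 3
f 11 1 2
f 11 2 3
f 12 49 28
f 49 23 52
f 28 52 17
f 49 52 28
f 12 28 24
f 28 17 29
f 24 29 13
f 28 29 24
f 12 24 33
f 24 13 34
f 33 34 19
f 24 34 33
f 12 33 45
f 33 19 48
f 45 48 22
f 33 48 45
f 12 45 49
f 45 22 53
f 49 53 23
f 45 53 49
f 13 29 40
f 29 17 43
f 40 43 21
f 29 43 40
f 17 52 30
f 52 23 51
f 30 51 16
f 52 51 30
f 23 53 50
f 53 22 46
f 50 46 14
f 53 46 50
f 22 48 47
f 48 19 35
f 47 35 18
f 48 35 47
f 19 34 39
f 34 13 36
f 39 36 20
f 34 36 39
f 15 41 27
f 41 21 42
f 27 42 16
f 41 42 27
f 15 27 25
f 27 16 26
f 25 26 14
f 27 26 25
f 15 25 32
f 25 14 31
f 32 31 18
f 25 31 32
f 15 32 37
f 32 18 38
f 37 38 20
f 32 38 37
f 15 37 41
f 37 20 44
f 41 44 21
f 37 44 41
f 16 42 30
f 42 21 43
f 30 43 17
f 42 43 30
f 14 26 50
f 26 16 51
f 50 51 23
f 26 51 50
f 18 31 47
f 31 14 46
f 47 46 22
f 31 46 47
f 20 38 39
f 38 18 35
f 39 35 19
f 38 35 39
f 21 44 40
f 44 20 36
f 40 36 13
f 44 36 40
f 55 57 54
f 58 55 54
f 54 57 56
f 56 58 54
f 55 61 57
f 59 55 58
f 59 61 55
f 57 61 56
f 60 58 56
f 56 61 60
f 60 59 58
f 61 59 60
f 63 62 65
f 63 65 64
f 65 62 66
f 65 66 64
f 66 62 67
f 66 67 64
f 67 62 68
f 67 68 64
f 68 62 69
f 68 69 64
f 69 62 70
f 69 70 64
f 70 62 71
f 70 71 64
f 71 62 72
f 71 72 64
f 72 62 73
f 72 73 64
f 73 62 63
f 73 63 64
f 75 74 77
f 75 77 76
f 77 74 78
f 77 78 76
f 78 74 79
f 78 79 76
f 79 74 80
f 79 80 76
f 80 74 81
f 80 81 76
f 81 74 82
f 81 82 76
f 82 74 83
f 82 83 76
f 83 74 84
f 83 84 76
f 84 74 75
f 84 75 76



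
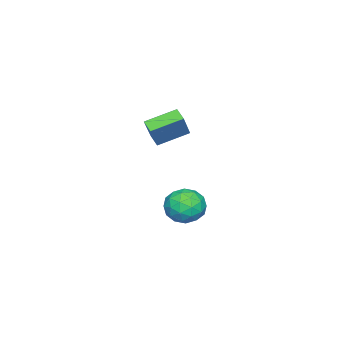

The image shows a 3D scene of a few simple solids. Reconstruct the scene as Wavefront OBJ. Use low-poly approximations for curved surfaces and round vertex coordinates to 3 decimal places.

v -3.402 3.846 -2.968
v -2.687 3.288 -2.2
v -3.553 2.232 -4
v -2.838 1.674 -3.232
v -3.931 1.999 -2.898
v -3.838 2.997 -2.26
v -2.402 2.523 -3.94
v -2.309 3.521 -3.302
v -2.07 2.47 -2.8
v -3.014 2.147 -2.157
v -3.226 3.373 -4.043
v -4.17 3.05 -3.4
v -3.031 3.709 -2.493
v -3.209 1.811 -3.707
v -3.851 2.002 -3.511
v -3.431 1.674 -3.059
v -3.708 3.538 -2.529
v -3.288 3.21 -2.077
v -4.019 2.452 -2.488
v -2.952 2.31 -4.123
v -2.532 1.982 -3.671
v -2.809 3.846 -3.141
v -2.389 3.518 -2.689
v -2.221 3.068 -3.712
v -2.248 2.9 -2.395
v -2.337 1.951 -3.002
v -2.081 2.45 -3.418
v -2.026 3.037 -3.043
v -2.804 2.71 -2.016
v -2.892 1.761 -2.623
v -3.535 1.953 -2.427
v -3.48 2.539 -2.052
v -2.441 2.229 -2.369
v -3.348 3.759 -3.577
v -3.436 2.81 -4.184
v -2.76 2.981 -4.148
v -2.705 3.567 -3.773
v -3.903 3.569 -3.198
v -3.992 2.62 -3.805
v -4.214 2.483 -3.157
v -4.159 3.07 -2.782
v -3.799 3.291 -3.831
v -1.495 2.022 1.79
v -1.93 1.432 2.158
v -2.633 3.276 2.456
v -3.067 2.687 2.824
v -0.493 2.173 3.216
v -0.927 1.584 3.584
v -1.63 3.428 3.882
v -2.065 2.838 4.25
f 1 38 17
f 38 12 41
f 17 41 6
f 38 41 17
f 1 17 13
f 17 6 18
f 13 18 2
f 17 18 13
f 1 13 22
f 13 2 23
f 22 23 8
f 13 23 22
f 1 22 34
f 22 8 37
f 34 37 11
f 22 37 34
f 1 34 38
f 34 11 42
f 38 42 12
f 34 42 38
f 2 18 29
f 18 6 32
f 29 32 10
f 18 32 29
f 6 41 19
f 41 12 40
f 19 40 5
f 41 40 19
f 12 42 39
f 42 11 35
f 39 35 3
f 42 35 39
f 11 37 36
f 37 8 24
f 36 24 7
f 37 24 36
f 8 23 28
f 23 2 25
f 28 25 9
f 23 25 28
f 4 30 16
f 30 10 31
f 16 31 5
f 30 31 16
f 4 16 14
f 16 5 15
f 14 15 3
f 16 15 14
f 4 14 21
f 14 3 20
f 21 20 7
f 14 20 21
f 4 21 26
f 21 7 27
f 26 27 9
f 21 27 26
f 4 26 30
f 26 9 33
f 30 33 10
f 26 33 30
f 5 31 19
f 31 10 32
f 19 32 6
f 31 32 19
f 3 15 39
f 15 5 40
f 39 40 12
f 15 40 39
f 7 20 36
f 20 3 35
f 36 35 11
f 20 35 36
f 9 27 28
f 27 7 24
f 28 24 8
f 27 24 28
f 10 33 29
f 33 9 25
f 29 25 2
f 33 25 29
f 44 46 43
f 47 44 43
f 43 46 45
f 45 47 43
f 44 50 46
f 48 44 47
f 48 50 44
f 46 50 45
f 49 47 45
f 45 50 49
f 49 48 47
f 50 48 49



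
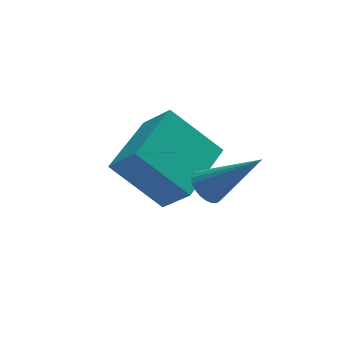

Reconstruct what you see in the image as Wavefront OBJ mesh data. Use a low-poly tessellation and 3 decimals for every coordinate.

v -3.428 -1.164 -0.481
v -3.025 -0.977 -0.788
v -2.212 -1.776 0.741
v -3.065 -0.81 -0.666
v -3.159 -0.697 -0.515
v -3.295 -0.655 -0.359
v -3.451 -0.691 -0.222
v -3.603 -0.798 -0.124
v -3.729 -0.962 -0.081
v -3.809 -1.156 -0.098
v -3.831 -1.351 -0.174
v -3.792 -1.518 -0.297
v -3.697 -1.631 -0.447
v -3.562 -1.673 -0.603
v -3.406 -1.637 -0.74
v -3.254 -1.53 -0.838
v -3.128 -1.366 -0.882
v -3.048 -1.172 -0.864
v -3.657 -0.435 -1.25
v -4.92 0.17 0.079
v -4.209 0.246 -2.084
v -5.472 0.851 -0.756
v -2.408 1.149 -0.784
v -3.671 1.754 0.544
v -2.96 1.83 -1.619
v -4.223 2.435 -0.29
f 2 1 4
f 2 4 3
f 4 1 5
f 4 5 3
f 5 1 6
f 5 6 3
f 6 1 7
f 6 7 3
f 7 1 8
f 7 8 3
f 8 1 9
f 8 9 3
f 9 1 10
f 9 10 3
f 10 1 11
f 10 11 3
f 11 1 12
f 11 12 3
f 12 1 13
f 12 13 3
f 13 1 14
f 13 14 3
f 14 1 15
f 14 15 3
f 15 1 16
f 15 16 3
f 16 1 17
f 16 17 3
f 17 1 18
f 17 18 3
f 18 1 2
f 18 2 3
f 20 22 19
f 23 20 19
f 19 22 21
f 21 23 19
f 20 26 22
f 24 20 23
f 24 26 20
f 22 26 21
f 25 23 21
f 21 26 25
f 25 24 23
f 26 24 25



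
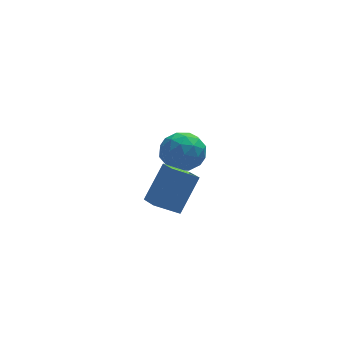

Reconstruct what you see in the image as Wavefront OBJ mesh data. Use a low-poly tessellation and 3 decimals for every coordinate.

v 0.25 -3.698 -3.453
v 0.394 -4.469 -3.15
v -0.578 -3.655 -2.949
v -0.434 -4.425 -2.646
v 0.974 -3.115 -2.314
v 1.118 -3.885 -2.011
v 0.146 -3.071 -1.81
v 0.29 -3.842 -1.507
v 0.928 0.418 -3.266
v 1.464 0.878 -3.722
v 1.436 -0.718 -3.818
v 1.972 -0.258 -4.274
v 2.066 -0.309 -3.439
v 1.752 0.393 -3.099
v 1.148 -0.233 -4.441
v 0.834 0.469 -4.101
v 1.6 0.476 -4.449
v 2.167 0.429 -3.829
v 0.733 -0.269 -3.711
v 1.3 -0.316 -3.091
v 1.152 0.748 -3.446
v 1.748 -0.588 -4.094
v 1.804 -0.618 -3.604
v 2.119 -0.347 -3.872
v 1.321 0.463 -3.079
v 1.636 0.733 -3.347
v 1.99 0.035 -3.181
v 1.264 -0.573 -4.193
v 1.579 -0.303 -4.461
v 0.781 0.507 -3.668
v 1.096 0.778 -3.936
v 0.91 0.125 -4.359
v 1.547 0.782 -4.141
v 1.845 0.114 -4.465
v 1.361 0.129 -4.563
v 1.176 0.542 -4.363
v 1.88 0.755 -3.777
v 2.178 0.087 -4.101
v 2.234 0.057 -3.611
v 2.049 0.469 -3.41
v 1.96 0.518 -4.204
v 0.722 0.073 -3.439
v 1.02 -0.595 -3.763
v 0.851 -0.309 -4.13
v 0.666 0.103 -3.929
v 1.055 0.046 -3.075
v 1.353 -0.622 -3.399
v 1.724 -0.382 -3.177
v 1.539 0.031 -2.977
v 0.94 -0.358 -3.336
f 2 4 1
f 5 2 1
f 1 4 3
f 3 5 1
f 2 8 4
f 6 2 5
f 6 8 2
f 4 8 3
f 7 5 3
f 3 8 7
f 7 6 5
f 8 6 7
f 9 46 25
f 46 20 49
f 25 49 14
f 46 49 25
f 9 25 21
f 25 14 26
f 21 26 10
f 25 26 21
f 9 21 30
f 21 10 31
f 30 31 16
f 21 31 30
f 9 30 42
f 30 16 45
f 42 45 19
f 30 45 42
f 9 42 46
f 42 19 50
f 46 50 20
f 42 50 46
f 10 26 37
f 26 14 40
f 37 40 18
f 26 40 37
f 14 49 27
f 49 20 48
f 27 48 13
f 49 48 27
f 20 50 47
f 50 19 43
f 47 43 11
f 50 43 47
f 19 45 44
f 45 16 32
f 44 32 15
f 45 32 44
f 16 31 36
f 31 10 33
f 36 33 17
f 31 33 36
f 12 38 24
f 38 18 39
f 24 39 13
f 38 39 24
f 12 24 22
f 24 13 23
f 22 23 11
f 24 23 22
f 12 22 29
f 22 11 28
f 29 28 15
f 22 28 29
f 12 29 34
f 29 15 35
f 34 35 17
f 29 35 34
f 12 34 38
f 34 17 41
f 38 41 18
f 34 41 38
f 13 39 27
f 39 18 40
f 27 40 14
f 39 40 27
f 11 23 47
f 23 13 48
f 47 48 20
f 23 48 47
f 15 28 44
f 28 11 43
f 44 43 19
f 28 43 44
f 17 35 36
f 35 15 32
f 36 32 16
f 35 32 36
f 18 41 37
f 41 17 33
f 37 33 10
f 41 33 37



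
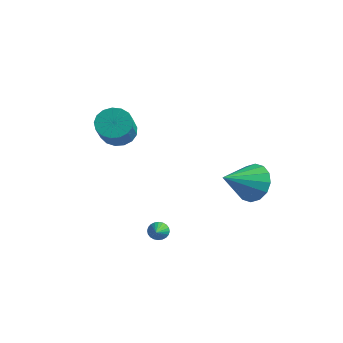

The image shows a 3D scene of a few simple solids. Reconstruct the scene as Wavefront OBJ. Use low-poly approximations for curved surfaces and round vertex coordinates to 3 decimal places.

v 3.996 2.821 -0.148
v 5.004 2.841 0.268
v 3.644 1.159 0.788
v 4.686 3.119 0.642
v 4.183 3.318 0.804
v 3.631 3.383 0.712
v 3.176 3.297 0.389
v 2.941 3.085 -0.078
v 2.989 2.801 -0.563
v 3.307 2.523 -0.937
v 3.809 2.325 -1.1
v 4.362 2.26 -1.008
v 4.817 2.345 -0.685
v 5.052 2.558 -0.218
v -1.68 0.011 2.197
v -1.103 0.652 2.372
v -0.183 -0.55 3.739
v -0.76 -1.191 3.563
v -1.417 0.722 2.645
v -0.497 -0.481 4.011
v -1.791 0.628 2.814
v -0.871 -0.575 4.181
v -2.14 0.394 2.843
v -1.219 -0.809 4.209
v -2.383 0.071 2.723
v -1.463 -1.132 4.089
v -2.465 -0.265 2.482
v -1.545 -1.468 3.849
v -2.368 -0.537 2.177
v -1.447 -1.74 3.543
v -2.113 -0.684 1.876
v -1.192 -1.887 3.242
v -1.758 -0.672 1.648
v -0.838 -1.875 3.015
v -1.386 -0.503 1.546
v -0.466 -1.706 2.913
v -1.082 -0.216 1.593
v -0.161 -1.419 2.96
v -0.914 0.123 1.779
v 0.006 -1.08 3.145
v -0.922 0.436 2.06
v -0.001 -0.767 3.426
v 1.997 -1.233 -2.3
v 2.419 -1.02 -2.463
v 2.623 -2.047 -1.74
v 2.392 -0.926 -2.295
v 2.304 -0.878 -2.127
v 2.17 -0.884 -1.986
v 2.009 -0.943 -1.892
v 1.847 -1.047 -1.861
v 1.707 -1.178 -1.896
v 1.611 -1.318 -1.993
v 1.575 -1.445 -2.136
v 1.602 -1.54 -2.305
v 1.69 -1.588 -2.472
v 1.824 -1.581 -2.614
v 1.985 -1.522 -2.707
v 2.147 -1.419 -2.739
v 2.287 -1.287 -2.704
v 2.382 -1.147 -2.607
f 2 1 4
f 2 4 3
f 4 1 5
f 4 5 3
f 5 1 6
f 5 6 3
f 6 1 7
f 6 7 3
f 7 1 8
f 7 8 3
f 8 1 9
f 8 9 3
f 9 1 10
f 9 10 3
f 10 1 11
f 10 11 3
f 11 1 12
f 11 12 3
f 12 1 13
f 12 13 3
f 13 1 14
f 13 14 3
f 14 1 2
f 14 2 3
f 16 15 19
f 16 19 17
f 17 19 20
f 17 20 18
f 19 15 21
f 19 21 20
f 20 21 22
f 20 22 18
f 21 15 23
f 21 23 22
f 22 23 24
f 22 24 18
f 23 15 25
f 23 25 24
f 24 25 26
f 24 26 18
f 25 15 27
f 25 27 26
f 26 27 28
f 26 28 18
f 27 15 29
f 27 29 28
f 28 29 30
f 28 30 18
f 29 15 31
f 29 31 30
f 30 31 32
f 30 32 18
f 31 15 33
f 31 33 32
f 32 33 34
f 32 34 18
f 33 15 35
f 33 35 34
f 34 35 36
f 34 36 18
f 35 15 37
f 35 37 36
f 36 37 38
f 36 38 18
f 37 15 39
f 37 39 38
f 38 39 40
f 38 40 18
f 39 15 41
f 39 41 40
f 40 41 42
f 40 42 18
f 41 15 16
f 41 16 42
f 42 16 17
f 42 17 18
f 44 43 46
f 44 46 45
f 46 43 47
f 46 47 45
f 47 43 48
f 47 48 45
f 48 43 49
f 48 49 45
f 49 43 50
f 49 50 45
f 50 43 51
f 50 51 45
f 51 43 52
f 51 52 45
f 52 43 53
f 52 53 45
f 53 43 54
f 53 54 45
f 54 43 55
f 54 55 45
f 55 43 56
f 55 56 45
f 56 43 57
f 56 57 45
f 57 43 58
f 57 58 45
f 58 43 59
f 58 59 45
f 59 43 60
f 59 60 45
f 60 43 44
f 60 44 45



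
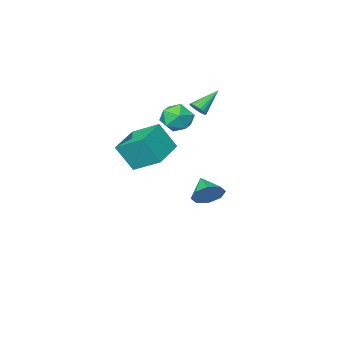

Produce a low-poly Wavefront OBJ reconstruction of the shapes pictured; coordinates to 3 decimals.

v 2.612 2.77 2.004
v 1.86 4.329 3.006
v 4.408 3.847 1.676
v 3.656 5.406 2.678
v 3.324 2.074 3.622
v 2.572 3.633 4.624
v 5.12 3.151 3.294
v 4.368 4.71 4.296
v -2.689 0.855 -3.554
v -2.233 0.29 -4.34
v -3.071 -0.495 -2.806
v -1.707 0.474 -3.74
v -1.756 0.882 -3.031
v -2.352 1.273 -2.629
v -3.146 1.42 -2.768
v -3.672 1.236 -3.368
v -3.623 0.828 -4.077
v -3.027 0.437 -4.48
v -1.268 0.565 2.147
v -0.326 -0.042 2.388
v -2.314 -0.738 2.952
v -1.372 -1.345 3.193
v -1.566 -0.352 3.731
v -0.92 0.453 3.234
v -1.72 -1.233 2.106
v -1.074 -0.428 1.609
v -0.606 -1.154 2.362
v -0.511 -0.609 3.366
v -2.129 -0.171 1.974
v -2.034 0.374 2.978
v -2.896 -0.554 2.903
v -2.564 -0.903 3.309
v -4.364 -0.586 4.077
v -2.508 -0.676 3.384
v -2.512 -0.43 3.386
v -2.574 -0.203 3.315
v -2.685 -0.03 3.181
v -2.828 0.064 3.004
v -2.982 0.063 2.812
v -3.122 -0.031 2.634
v -3.228 -0.205 2.497
v -3.284 -0.433 2.421
v -3.28 -0.678 2.419
v -3.218 -0.905 2.491
v -3.107 -1.079 2.625
v -2.964 -1.172 2.801
v -2.811 -1.172 2.993
v -2.67 -1.077 3.171
f 2 4 1
f 5 2 1
f 1 4 3
f 3 5 1
f 2 8 4
f 6 2 5
f 6 8 2
f 4 8 3
f 7 5 3
f 3 8 7
f 7 6 5
f 8 6 7
f 10 9 12
f 10 12 11
f 12 9 13
f 12 13 11
f 13 9 14
f 13 14 11
f 14 9 15
f 14 15 11
f 15 9 16
f 15 16 11
f 16 9 17
f 16 17 11
f 17 9 18
f 17 18 11
f 18 9 10
f 18 10 11
f 19 30 24
f 19 24 20
f 19 20 26
f 19 26 29
f 19 29 30
f 20 24 28
f 24 30 23
f 30 29 21
f 29 26 25
f 26 20 27
f 22 28 23
f 22 23 21
f 22 21 25
f 22 25 27
f 22 27 28
f 23 28 24
f 21 23 30
f 25 21 29
f 27 25 26
f 28 27 20
f 32 31 34
f 32 34 33
f 34 31 35
f 34 35 33
f 35 31 36
f 35 36 33
f 36 31 37
f 36 37 33
f 37 31 38
f 37 38 33
f 38 31 39
f 38 39 33
f 39 31 40
f 39 40 33
f 40 31 41
f 40 41 33
f 41 31 42
f 41 42 33
f 42 31 43
f 42 43 33
f 43 31 44
f 43 44 33
f 44 31 45
f 44 45 33
f 45 31 46
f 45 46 33
f 46 31 47
f 46 47 33
f 47 31 48
f 47 48 33
f 48 31 32
f 48 32 33



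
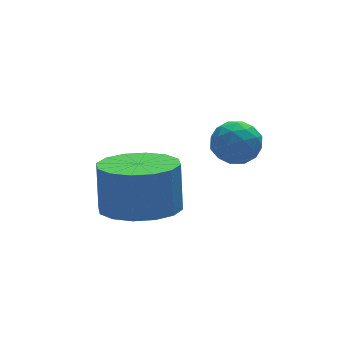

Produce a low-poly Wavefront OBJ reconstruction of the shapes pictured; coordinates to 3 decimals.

v -2.892 0.547 1.087
v -2.012 1.036 0.868
v -1.908 1.441 2.194
v -2.788 0.953 2.413
v -2.395 1.398 0.788
v -2.291 1.804 2.114
v -2.911 1.533 0.788
v -2.807 1.938 2.113
v -3.422 1.403 0.868
v -3.318 1.808 2.193
v -3.791 1.044 1.006
v -3.686 1.449 2.332
v -3.919 0.552 1.167
v -3.815 0.957 2.492
v -3.772 0.059 1.306
v -3.668 0.464 2.632
v -3.389 -0.304 1.386
v -3.285 0.102 2.712
v -2.873 -0.438 1.387
v -2.769 -0.033 2.712
v -2.362 -0.308 1.307
v -2.258 0.097 2.632
v -1.994 0.051 1.168
v -1.889 0.456 2.494
v -1.865 0.543 1.008
v -1.761 0.948 2.333
v -0.331 0.986 2.87
v 0.061 0.573 3.248
v -1.061 0.167 2.732
v -0.669 -0.246 3.11
v -0.994 0.279 3.403
v -0.543 0.785 3.488
v -0.457 -0.045 2.492
v -0.006 0.461 2.577
v -0.017 -0.064 3.014
v -0.349 0.136 3.577
v -0.651 0.604 2.403
v -0.983 0.804 2.966
v -0.071 0.852 3.071
v -0.929 -0.112 2.909
v -1.12 0.197 3.081
v -0.889 -0.046 3.303
v -0.426 0.976 3.213
v -0.196 0.734 3.435
v -0.816 0.56 3.525
v -0.804 0.006 2.545
v -0.574 -0.236 2.767
v -0.111 0.786 2.677
v 0.12 0.543 2.899
v -0.184 0.18 2.455
v 0.114 0.234 3.156
v -0.315 -0.247 3.075
v -0.191 -0.129 2.711
v 0.074 0.169 2.762
v -0.081 0.352 3.487
v -0.51 -0.13 3.406
v -0.701 0.179 3.578
v -0.436 0.477 3.628
v -0.127 -0.023 3.349
v -0.49 0.87 2.574
v -0.919 0.388 2.493
v -0.564 0.263 2.352
v -0.299 0.561 2.402
v -0.685 0.987 2.905
v -1.114 0.506 2.824
v -1.074 0.571 3.218
v -0.809 0.869 3.269
v -0.873 0.763 2.631
f 2 1 5
f 2 5 3
f 3 5 6
f 3 6 4
f 5 1 7
f 5 7 6
f 6 7 8
f 6 8 4
f 7 1 9
f 7 9 8
f 8 9 10
f 8 10 4
f 9 1 11
f 9 11 10
f 10 11 12
f 10 12 4
f 11 1 13
f 11 13 12
f 12 13 14
f 12 14 4
f 13 1 15
f 13 15 14
f 14 15 16
f 14 16 4
f 15 1 17
f 15 17 16
f 16 17 18
f 16 18 4
f 17 1 19
f 17 19 18
f 18 19 20
f 18 20 4
f 19 1 21
f 19 21 20
f 20 21 22
f 20 22 4
f 21 1 23
f 21 23 22
f 22 23 24
f 22 24 4
f 23 1 25
f 23 25 24
f 24 25 26
f 24 26 4
f 25 1 2
f 25 2 26
f 26 2 3
f 26 3 4
f 27 64 43
f 64 38 67
f 43 67 32
f 64 67 43
f 27 43 39
f 43 32 44
f 39 44 28
f 43 44 39
f 27 39 48
f 39 28 49
f 48 49 34
f 39 49 48
f 27 48 60
f 48 34 63
f 60 63 37
f 48 63 60
f 27 60 64
f 60 37 68
f 64 68 38
f 60 68 64
f 28 44 55
f 44 32 58
f 55 58 36
f 44 58 55
f 32 67 45
f 67 38 66
f 45 66 31
f 67 66 45
f 38 68 65
f 68 37 61
f 65 61 29
f 68 61 65
f 37 63 62
f 63 34 50
f 62 50 33
f 63 50 62
f 34 49 54
f 49 28 51
f 54 51 35
f 49 51 54
f 30 56 42
f 56 36 57
f 42 57 31
f 56 57 42
f 30 42 40
f 42 31 41
f 40 41 29
f 42 41 40
f 30 40 47
f 40 29 46
f 47 46 33
f 40 46 47
f 30 47 52
f 47 33 53
f 52 53 35
f 47 53 52
f 30 52 56
f 52 35 59
f 56 59 36
f 52 59 56
f 31 57 45
f 57 36 58
f 45 58 32
f 57 58 45
f 29 41 65
f 41 31 66
f 65 66 38
f 41 66 65
f 33 46 62
f 46 29 61
f 62 61 37
f 46 61 62
f 35 53 54
f 53 33 50
f 54 50 34
f 53 50 54
f 36 59 55
f 59 35 51
f 55 51 28
f 59 51 55



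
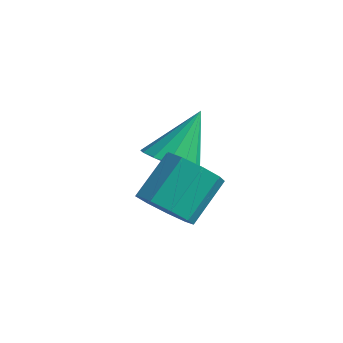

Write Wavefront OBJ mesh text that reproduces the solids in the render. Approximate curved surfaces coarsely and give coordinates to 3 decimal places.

v 2.274 -0.446 3.414
v 2.493 -0.085 2.933
v 2.546 0.806 3.626
v 2.326 0.446 4.106
v 2.056 -0.068 2.945
v 2.109 0.823 3.638
v 1.72 -0.228 3.176
v 1.773 0.663 3.869
v 1.644 -0.49 3.519
v 1.697 0.401 4.211
v 1.862 -0.731 3.812
v 1.915 0.16 4.505
v 2.272 -0.838 3.919
v 2.325 0.053 4.612
v 2.684 -0.762 3.789
v 2.737 0.129 4.482
v 2.903 -0.538 3.484
v 2.956 0.353 4.177
v 2.828 -0.27 3.146
v 2.881 0.621 3.839
v 0.996 1.43 2.957
v 1.284 0.987 3.335
v 1.064 2.35 3.983
v 1.536 1.144 3.177
v 1.644 1.378 2.961
v 1.578 1.626 2.743
v 1.356 1.821 2.583
v 1.038 1.912 2.522
v 0.708 1.874 2.578
v 0.456 1.716 2.736
v 0.348 1.483 2.953
v 0.414 1.235 3.17
v 0.636 1.039 3.331
v 0.954 0.948 3.391
f 2 1 5
f 2 5 3
f 3 5 6
f 3 6 4
f 5 1 7
f 5 7 6
f 6 7 8
f 6 8 4
f 7 1 9
f 7 9 8
f 8 9 10
f 8 10 4
f 9 1 11
f 9 11 10
f 10 11 12
f 10 12 4
f 11 1 13
f 11 13 12
f 12 13 14
f 12 14 4
f 13 1 15
f 13 15 14
f 14 15 16
f 14 16 4
f 15 1 17
f 15 17 16
f 16 17 18
f 16 18 4
f 17 1 19
f 17 19 18
f 18 19 20
f 18 20 4
f 19 1 2
f 19 2 20
f 20 2 3
f 20 3 4
f 22 21 24
f 22 24 23
f 24 21 25
f 24 25 23
f 25 21 26
f 25 26 23
f 26 21 27
f 26 27 23
f 27 21 28
f 27 28 23
f 28 21 29
f 28 29 23
f 29 21 30
f 29 30 23
f 30 21 31
f 30 31 23
f 31 21 32
f 31 32 23
f 32 21 33
f 32 33 23
f 33 21 34
f 33 34 23
f 34 21 22
f 34 22 23



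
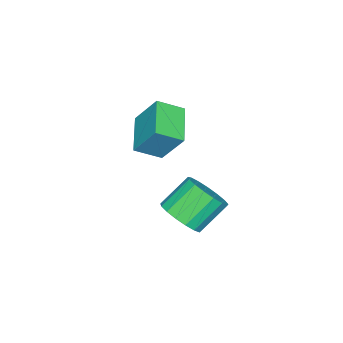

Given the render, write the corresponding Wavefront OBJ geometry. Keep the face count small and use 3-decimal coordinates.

v -2.277 3.288 -3.945
v -1.575 3.51 -3.393
v -2.542 4.053 -2.383
v -3.243 3.832 -2.935
v -1.632 3.869 -3.64
v -2.599 4.413 -2.63
v -1.836 4.096 -3.958
v -2.803 4.639 -2.948
v -2.141 4.137 -4.272
v -3.108 4.681 -3.263
v -2.478 3.984 -4.512
v -3.445 4.528 -3.502
v -2.768 3.672 -4.622
v -3.735 4.215 -3.612
v -2.946 3.271 -4.576
v -3.912 3.815 -3.566
v -2.97 2.875 -4.386
v -3.937 3.418 -3.376
v -2.835 2.573 -4.095
v -3.802 3.117 -3.085
v -2.573 2.435 -3.77
v -3.54 2.979 -2.76
v -2.243 2.493 -3.484
v -3.209 3.036 -2.474
v -1.92 2.732 -3.304
v -2.887 3.276 -2.295
v -1.679 3.1 -3.271
v -2.646 3.643 -2.261
v -3.08 0.96 -0.075
v -3.07 1.857 1.177
v -3.729 1.704 -0.603
v -3.72 2.601 0.649
v -1.76 1.719 -0.629
v -1.751 2.616 0.623
v -2.41 2.463 -1.157
v -2.4 3.36 0.095
f 2 1 5
f 2 5 3
f 3 5 6
f 3 6 4
f 5 1 7
f 5 7 6
f 6 7 8
f 6 8 4
f 7 1 9
f 7 9 8
f 8 9 10
f 8 10 4
f 9 1 11
f 9 11 10
f 10 11 12
f 10 12 4
f 11 1 13
f 11 13 12
f 12 13 14
f 12 14 4
f 13 1 15
f 13 15 14
f 14 15 16
f 14 16 4
f 15 1 17
f 15 17 16
f 16 17 18
f 16 18 4
f 17 1 19
f 17 19 18
f 18 19 20
f 18 20 4
f 19 1 21
f 19 21 20
f 20 21 22
f 20 22 4
f 21 1 23
f 21 23 22
f 22 23 24
f 22 24 4
f 23 1 25
f 23 25 24
f 24 25 26
f 24 26 4
f 25 1 27
f 25 27 26
f 26 27 28
f 26 28 4
f 27 1 2
f 27 2 28
f 28 2 3
f 28 3 4
f 30 32 29
f 33 30 29
f 29 32 31
f 31 33 29
f 30 36 32
f 34 30 33
f 34 36 30
f 32 36 31
f 35 33 31
f 31 36 35
f 35 34 33
f 36 34 35



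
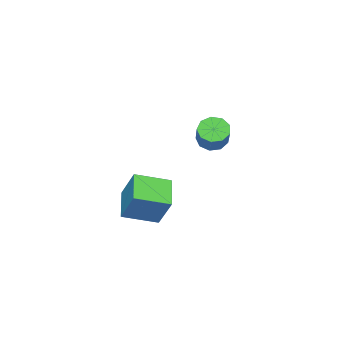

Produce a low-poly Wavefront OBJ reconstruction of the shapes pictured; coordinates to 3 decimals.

v -4.101 -3.582 -0.881
v -3.742 -3.481 -1.364
v -2.699 -2.778 -0.442
v -3.059 -2.878 0.041
v -4.004 -3.161 -1.312
v -2.962 -2.457 -0.39
v -4.312 -3.038 -1.058
v -3.269 -2.334 -0.136
v -4.521 -3.169 -0.722
v -3.478 -2.465 0.2
v -4.534 -3.493 -0.46
v -3.491 -2.79 0.462
v -4.344 -3.859 -0.395
v -3.301 -3.156 0.527
v -4.041 -4.096 -0.558
v -2.998 -3.392 0.365
v -3.766 -4.091 -0.872
v -2.723 -3.388 0.051
v -3.648 -3.849 -1.19
v -2.605 -3.145 -0.268
v 0.129 -4.698 -2.405
v 0.418 -3.965 -1.235
v -0.767 -3.724 -2.794
v -0.478 -2.991 -1.625
v 1.118 -4.049 -3.055
v 1.407 -3.316 -1.886
v 0.222 -3.075 -3.445
v 0.511 -2.342 -2.275
f 2 1 5
f 2 5 3
f 3 5 6
f 3 6 4
f 5 1 7
f 5 7 6
f 6 7 8
f 6 8 4
f 7 1 9
f 7 9 8
f 8 9 10
f 8 10 4
f 9 1 11
f 9 11 10
f 10 11 12
f 10 12 4
f 11 1 13
f 11 13 12
f 12 13 14
f 12 14 4
f 13 1 15
f 13 15 14
f 14 15 16
f 14 16 4
f 15 1 17
f 15 17 16
f 16 17 18
f 16 18 4
f 17 1 19
f 17 19 18
f 18 19 20
f 18 20 4
f 19 1 2
f 19 2 20
f 20 2 3
f 20 3 4
f 22 24 21
f 25 22 21
f 21 24 23
f 23 25 21
f 22 28 24
f 26 22 25
f 26 28 22
f 24 28 23
f 27 25 23
f 23 28 27
f 27 26 25
f 28 26 27



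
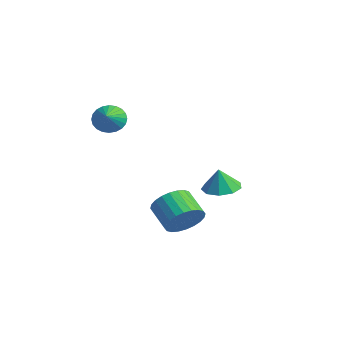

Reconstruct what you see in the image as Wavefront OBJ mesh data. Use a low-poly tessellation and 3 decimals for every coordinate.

v -2.473 -2.927 2.061
v -2.022 -2.839 1.455
v -1.727 -3.453 2.539
v -1.953 -2.598 1.614
v -1.964 -2.407 1.84
v -2.052 -2.295 2.1
v -2.204 -2.279 2.355
v -2.397 -2.362 2.564
v -2.601 -2.531 2.697
v -2.786 -2.76 2.733
v -2.923 -3.014 2.666
v -2.992 -3.256 2.508
v -2.981 -3.447 2.281
v -2.893 -3.558 2.021
v -2.741 -3.574 1.767
v -2.548 -3.491 1.558
v -2.344 -3.323 1.425
v -2.159 -3.094 1.389
v -0.213 -0.533 -3.591
v 0.286 -0.878 -2.847
v -0.888 -0.932 -2.085
v -1.387 -0.587 -2.829
v 0.309 -0.509 -2.785
v -0.865 -0.563 -2.024
v 0.252 -0.144 -2.847
v -0.921 -0.198 -2.085
v 0.125 0.162 -3.021
v -1.049 0.108 -2.26
v -0.054 0.362 -3.283
v -1.227 0.308 -2.521
v -0.257 0.426 -3.591
v -1.43 0.372 -2.829
v -0.453 0.344 -3.899
v -1.627 0.29 -3.137
v -0.613 0.128 -4.16
v -1.787 0.074 -3.399
v -0.712 -0.188 -4.335
v -1.886 -0.242 -3.573
v -0.735 -0.557 -4.396
v -1.909 -0.611 -3.635
v -0.679 -0.922 -4.335
v -1.852 -0.976 -3.573
v -0.551 -1.228 -4.16
v -1.725 -1.282 -3.399
v -0.373 -1.428 -3.899
v -1.546 -1.482 -3.137
v -0.17 -1.492 -3.591
v -1.343 -1.546 -2.829
v 0.027 -1.41 -3.283
v -1.147 -1.464 -2.521
v 0.187 -1.194 -3.021
v -0.987 -1.248 -2.26
v -1.513 2.004 -2.544
v -0.616 2.046 -2.604
v -1.427 1.796 -1.416
v -0.845 2.605 -2.484
v -1.387 2.882 -2.392
v -1.988 2.749 -2.371
v -2.366 2.267 -2.431
v -2.345 1.662 -2.544
v -1.935 1.217 -2.657
v -1.327 1.14 -2.717
v -0.806 1.468 -2.696
f 2 1 4
f 2 4 3
f 4 1 5
f 4 5 3
f 5 1 6
f 5 6 3
f 6 1 7
f 6 7 3
f 7 1 8
f 7 8 3
f 8 1 9
f 8 9 3
f 9 1 10
f 9 10 3
f 10 1 11
f 10 11 3
f 11 1 12
f 11 12 3
f 12 1 13
f 12 13 3
f 13 1 14
f 13 14 3
f 14 1 15
f 14 15 3
f 15 1 16
f 15 16 3
f 16 1 17
f 16 17 3
f 17 1 18
f 17 18 3
f 18 1 2
f 18 2 3
f 20 19 23
f 20 23 21
f 21 23 24
f 21 24 22
f 23 19 25
f 23 25 24
f 24 25 26
f 24 26 22
f 25 19 27
f 25 27 26
f 26 27 28
f 26 28 22
f 27 19 29
f 27 29 28
f 28 29 30
f 28 30 22
f 29 19 31
f 29 31 30
f 30 31 32
f 30 32 22
f 31 19 33
f 31 33 32
f 32 33 34
f 32 34 22
f 33 19 35
f 33 35 34
f 34 35 36
f 34 36 22
f 35 19 37
f 35 37 36
f 36 37 38
f 36 38 22
f 37 19 39
f 37 39 38
f 38 39 40
f 38 40 22
f 39 19 41
f 39 41 40
f 40 41 42
f 40 42 22
f 41 19 43
f 41 43 42
f 42 43 44
f 42 44 22
f 43 19 45
f 43 45 44
f 44 45 46
f 44 46 22
f 45 19 47
f 45 47 46
f 46 47 48
f 46 48 22
f 47 19 49
f 47 49 48
f 48 49 50
f 48 50 22
f 49 19 51
f 49 51 50
f 50 51 52
f 50 52 22
f 51 19 20
f 51 20 52
f 52 20 21
f 52 21 22
f 54 53 56
f 54 56 55
f 56 53 57
f 56 57 55
f 57 53 58
f 57 58 55
f 58 53 59
f 58 59 55
f 59 53 60
f 59 60 55
f 60 53 61
f 60 61 55
f 61 53 62
f 61 62 55
f 62 53 63
f 62 63 55
f 63 53 54
f 63 54 55



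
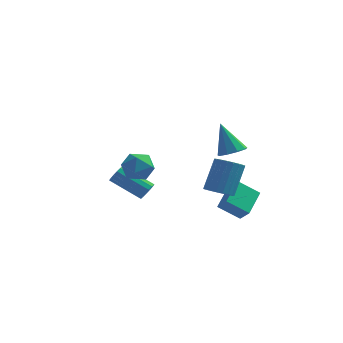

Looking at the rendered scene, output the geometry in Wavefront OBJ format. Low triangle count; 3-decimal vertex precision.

v -2.663 1.686 -1.67
v -1.79 1.214 -1.947
v -3.37 0.206 -1.373
v -2.497 -0.266 -1.65
v -2.532 0.283 -0.779
v -2.095 1.198 -0.963
v -3.065 0.222 -2.357
v -2.628 1.137 -2.541
v -2.039 0.309 -2.372
v -1.709 0.347 -1.396
v -3.451 1.073 -1.924
v -3.121 1.111 -0.948
v -2.222 1.362 -3.83
v -1.935 1.176 -3.313
v -3.732 1.412 -2.232
v -4.018 1.598 -2.75
v -1.897 1.495 -3.319
v -3.693 1.731 -2.238
v -1.946 1.778 -3.463
v -3.742 2.014 -2.382
v -2.069 1.949 -3.704
v -3.865 2.186 -2.623
v -2.232 1.963 -3.98
v -4.029 2.2 -2.899
v -2.393 1.816 -4.215
v -4.19 2.053 -3.134
v -2.508 1.548 -4.348
v -4.305 1.784 -3.267
v -2.547 1.229 -4.342
v -4.343 1.465 -3.261
v -2.498 0.946 -4.198
v -4.294 1.182 -3.117
v -2.375 0.774 -3.957
v -4.171 1.011 -2.876
v -2.211 0.76 -3.681
v -4.008 0.997 -2.6
v -2.05 0.907 -3.446
v -3.847 1.144 -2.365
v 3.294 -3.232 1.885
v 3.682 -3.839 2.208
v 2.566 -2.788 3.595
v 3.989 -3.395 2.223
v 3.97 -2.874 2.08
v 3.635 -2.521 1.846
v 3.14 -2.5 1.63
v 2.717 -2.822 1.534
v 2.564 -3.336 1.602
v 2.752 -3.801 1.802
v 3.193 -4 2.042
v 1.718 0.811 -4.262
v 2.28 0.384 -3.568
v 1.995 2.418 -3.499
v 2.557 1.991 -2.804
v 2.923 1.009 -5.116
v 3.485 0.582 -4.421
v 3.2 2.616 -4.352
v 3.762 2.189 -3.658
v 2.475 -2.576 -1.407
v 3.248 -2.85 -1.399
v 3.598 -1.819 0.314
v 2.825 -1.544 0.307
v 3.277 -2.561 -1.579
v 3.626 -1.53 0.135
v 3.167 -2.275 -1.729
v 3.517 -1.244 -0.015
v 2.938 -2.041 -1.823
v 3.287 -1.01 -0.109
v 2.628 -1.899 -1.845
v 2.978 -0.868 -0.131
v 2.293 -1.875 -1.791
v 2.642 -0.844 -0.078
v 1.988 -1.971 -1.671
v 2.338 -0.94 0.042
v 1.768 -2.172 -1.505
v 2.118 -1.141 0.208
v 1.67 -2.443 -1.322
v 2.02 -1.412 0.391
v 1.712 -2.736 -1.154
v 2.061 -1.705 0.559
v 1.885 -3.002 -1.03
v 2.235 -1.971 0.684
v 2.161 -3.194 -0.97
v 2.51 -2.163 0.743
v 2.49 -3.279 -0.986
v 2.84 -2.248 0.727
v 2.818 -3.243 -1.075
v 3.167 -2.212 0.638
v 3.086 -3.091 -1.221
v 3.435 -2.06 0.492
f 1 12 6
f 1 6 2
f 1 2 8
f 1 8 11
f 1 11 12
f 2 6 10
f 6 12 5
f 12 11 3
f 11 8 7
f 8 2 9
f 4 10 5
f 4 5 3
f 4 3 7
f 4 7 9
f 4 9 10
f 5 10 6
f 3 5 12
f 7 3 11
f 9 7 8
f 10 9 2
f 14 13 17
f 14 17 15
f 15 17 18
f 15 18 16
f 17 13 19
f 17 19 18
f 18 19 20
f 18 20 16
f 19 13 21
f 19 21 20
f 20 21 22
f 20 22 16
f 21 13 23
f 21 23 22
f 22 23 24
f 22 24 16
f 23 13 25
f 23 25 24
f 24 25 26
f 24 26 16
f 25 13 27
f 25 27 26
f 26 27 28
f 26 28 16
f 27 13 29
f 27 29 28
f 28 29 30
f 28 30 16
f 29 13 31
f 29 31 30
f 30 31 32
f 30 32 16
f 31 13 33
f 31 33 32
f 32 33 34
f 32 34 16
f 33 13 35
f 33 35 34
f 34 35 36
f 34 36 16
f 35 13 37
f 35 37 36
f 36 37 38
f 36 38 16
f 37 13 14
f 37 14 38
f 38 14 15
f 38 15 16
f 40 39 42
f 40 42 41
f 42 39 43
f 42 43 41
f 43 39 44
f 43 44 41
f 44 39 45
f 44 45 41
f 45 39 46
f 45 46 41
f 46 39 47
f 46 47 41
f 47 39 48
f 47 48 41
f 48 39 49
f 48 49 41
f 49 39 40
f 49 40 41
f 51 53 50
f 54 51 50
f 50 53 52
f 52 54 50
f 51 57 53
f 55 51 54
f 55 57 51
f 53 57 52
f 56 54 52
f 52 57 56
f 56 55 54
f 57 55 56
f 59 58 62
f 59 62 60
f 60 62 63
f 60 63 61
f 62 58 64
f 62 64 63
f 63 64 65
f 63 65 61
f 64 58 66
f 64 66 65
f 65 66 67
f 65 67 61
f 66 58 68
f 66 68 67
f 67 68 69
f 67 69 61
f 68 58 70
f 68 70 69
f 69 70 71
f 69 71 61
f 70 58 72
f 70 72 71
f 71 72 73
f 71 73 61
f 72 58 74
f 72 74 73
f 73 74 75
f 73 75 61
f 74 58 76
f 74 76 75
f 75 76 77
f 75 77 61
f 76 58 78
f 76 78 77
f 77 78 79
f 77 79 61
f 78 58 80
f 78 80 79
f 79 80 81
f 79 81 61
f 80 58 82
f 80 82 81
f 81 82 83
f 81 83 61
f 82 58 84
f 82 84 83
f 83 84 85
f 83 85 61
f 84 58 86
f 84 86 85
f 85 86 87
f 85 87 61
f 86 58 88
f 86 88 87
f 87 88 89
f 87 89 61
f 88 58 59
f 88 59 89
f 89 59 60
f 89 60 61

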